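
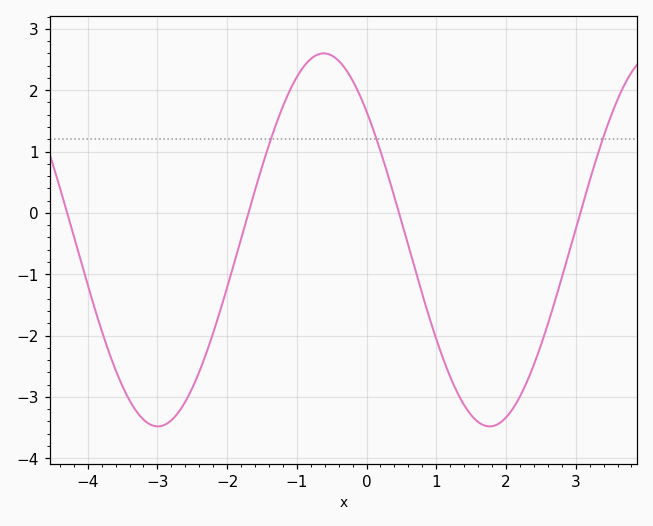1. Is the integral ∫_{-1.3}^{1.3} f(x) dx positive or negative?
positive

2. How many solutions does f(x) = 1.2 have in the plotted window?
3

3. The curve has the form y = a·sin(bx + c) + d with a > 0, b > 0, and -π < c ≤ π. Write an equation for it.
y = 3.04sin(1.3x + 2.4) - 0.44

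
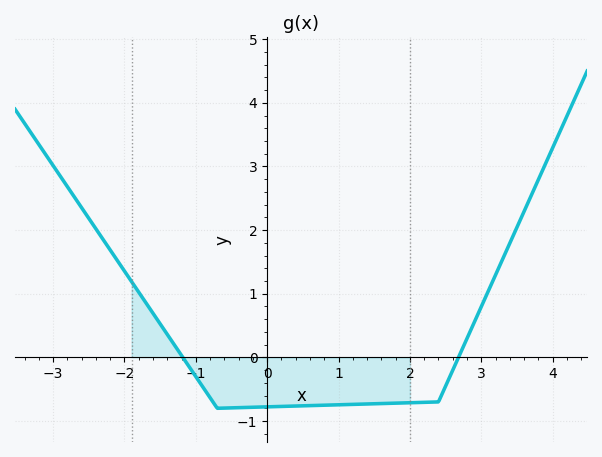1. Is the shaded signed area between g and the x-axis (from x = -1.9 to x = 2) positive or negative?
negative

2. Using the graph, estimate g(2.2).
-0.706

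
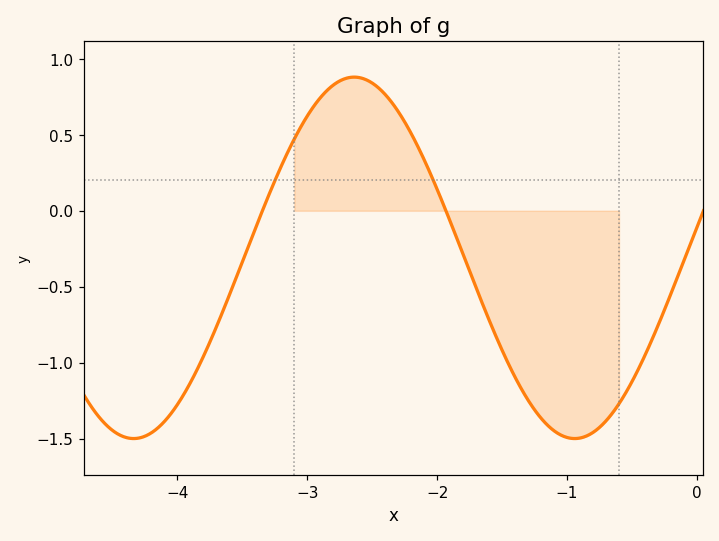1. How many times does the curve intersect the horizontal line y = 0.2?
2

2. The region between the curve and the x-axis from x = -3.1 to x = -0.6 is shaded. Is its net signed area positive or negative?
negative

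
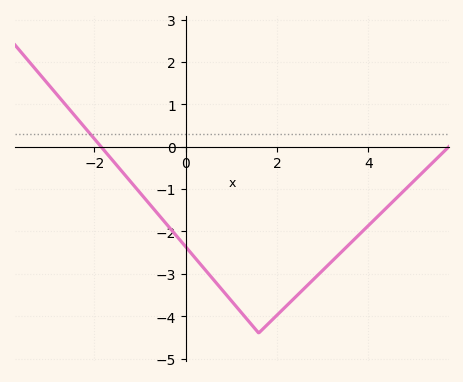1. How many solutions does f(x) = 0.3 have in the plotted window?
1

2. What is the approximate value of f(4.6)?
-1.23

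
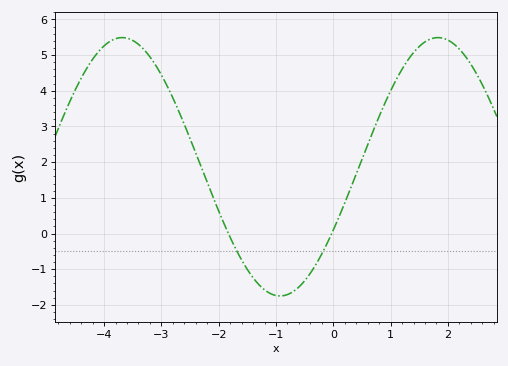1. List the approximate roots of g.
-1.8, 0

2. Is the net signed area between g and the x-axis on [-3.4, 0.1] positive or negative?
positive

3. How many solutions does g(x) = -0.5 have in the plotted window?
2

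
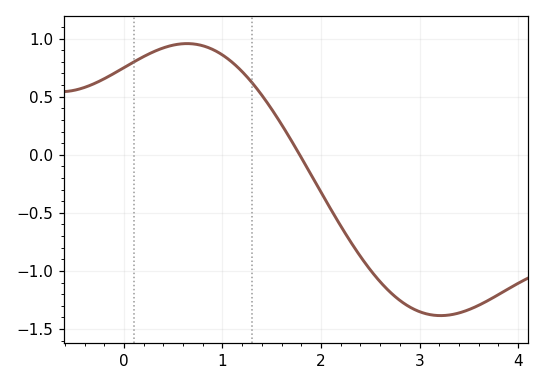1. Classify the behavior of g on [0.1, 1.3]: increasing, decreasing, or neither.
neither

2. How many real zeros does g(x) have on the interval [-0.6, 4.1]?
1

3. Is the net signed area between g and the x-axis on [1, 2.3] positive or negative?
positive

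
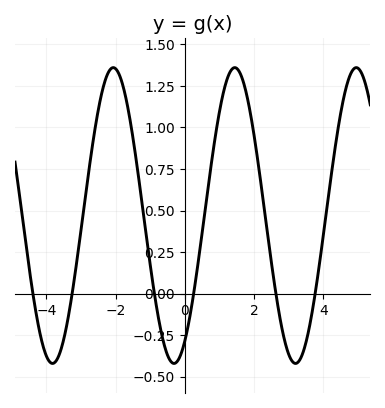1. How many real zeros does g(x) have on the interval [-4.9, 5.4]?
6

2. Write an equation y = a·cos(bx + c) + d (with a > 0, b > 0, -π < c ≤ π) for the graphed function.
y = 0.89cos(1.8x - 2.6) + 0.47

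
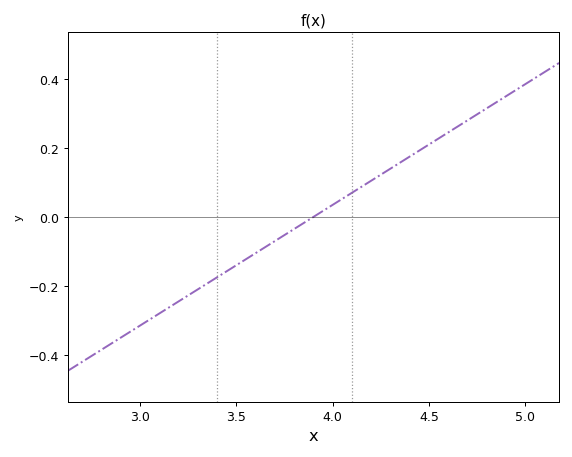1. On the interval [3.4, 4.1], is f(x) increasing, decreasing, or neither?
increasing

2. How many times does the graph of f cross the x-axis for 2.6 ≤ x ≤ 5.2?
1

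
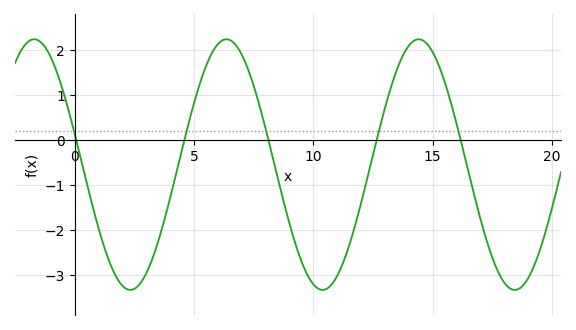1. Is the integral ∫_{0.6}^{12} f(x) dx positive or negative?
negative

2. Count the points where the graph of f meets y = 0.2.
5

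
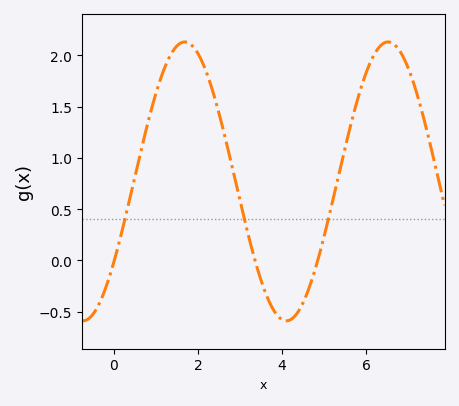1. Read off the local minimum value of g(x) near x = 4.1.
-0.59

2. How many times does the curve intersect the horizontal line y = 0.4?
3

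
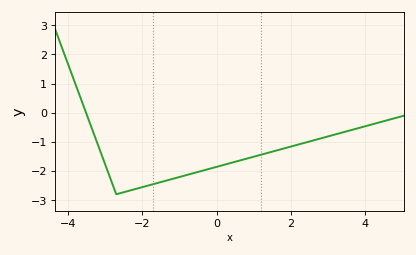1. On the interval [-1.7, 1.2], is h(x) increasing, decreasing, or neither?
increasing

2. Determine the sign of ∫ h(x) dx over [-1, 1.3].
negative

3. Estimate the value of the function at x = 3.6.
-0.608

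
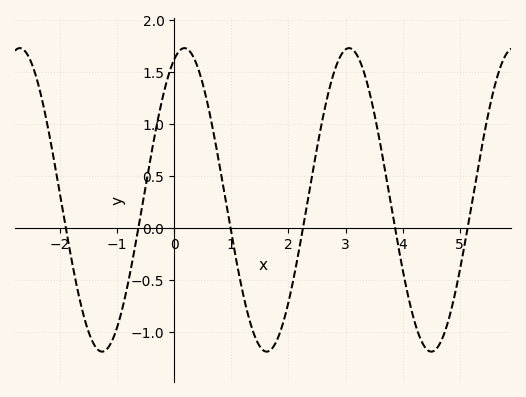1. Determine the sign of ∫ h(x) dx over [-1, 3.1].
positive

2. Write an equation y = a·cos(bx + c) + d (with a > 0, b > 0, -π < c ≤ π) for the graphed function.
y = 1.46cos(2.18x - 0.39) + 0.27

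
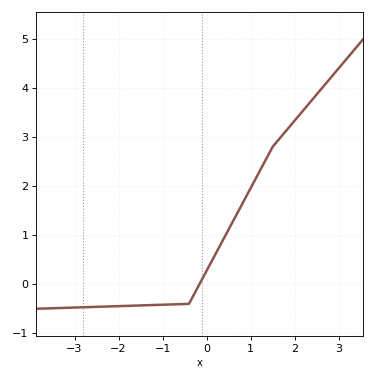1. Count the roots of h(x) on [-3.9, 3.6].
1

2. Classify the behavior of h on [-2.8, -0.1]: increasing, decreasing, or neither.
increasing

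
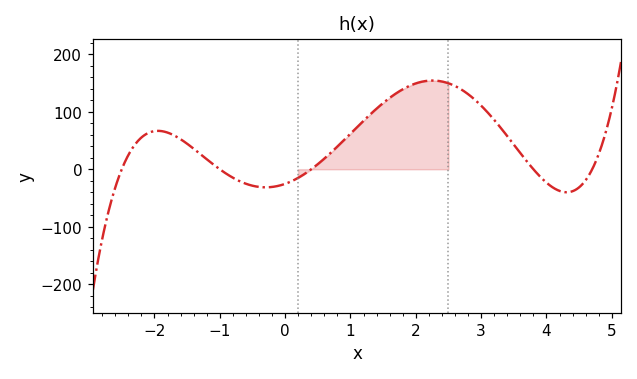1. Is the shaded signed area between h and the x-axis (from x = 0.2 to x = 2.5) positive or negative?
positive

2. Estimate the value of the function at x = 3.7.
13.7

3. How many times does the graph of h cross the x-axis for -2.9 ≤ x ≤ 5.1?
5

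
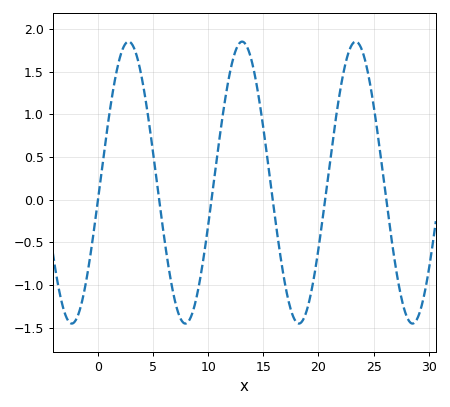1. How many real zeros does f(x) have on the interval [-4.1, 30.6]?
6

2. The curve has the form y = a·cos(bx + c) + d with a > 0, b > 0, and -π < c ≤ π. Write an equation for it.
y = 1.65cos(0.61x - 1.69) + 0.2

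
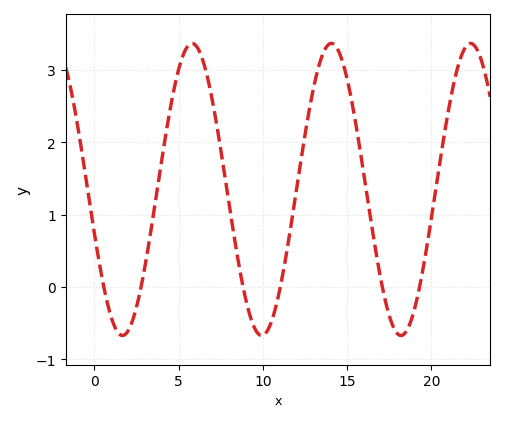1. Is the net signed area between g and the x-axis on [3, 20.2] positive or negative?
positive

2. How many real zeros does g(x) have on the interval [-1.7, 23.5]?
6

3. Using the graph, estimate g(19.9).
0.8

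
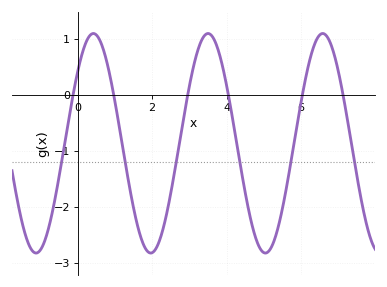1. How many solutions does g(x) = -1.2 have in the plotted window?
6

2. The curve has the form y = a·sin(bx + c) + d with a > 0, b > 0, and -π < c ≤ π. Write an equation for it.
y = 1.96sin(2.04x + 0.712) - 0.87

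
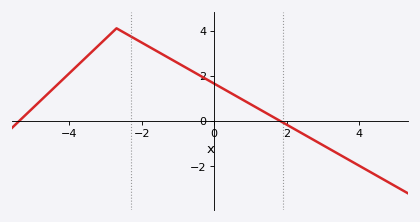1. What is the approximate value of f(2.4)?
-0.5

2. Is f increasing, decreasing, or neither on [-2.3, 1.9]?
decreasing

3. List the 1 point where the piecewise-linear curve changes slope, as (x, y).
(-2.7, 4.1)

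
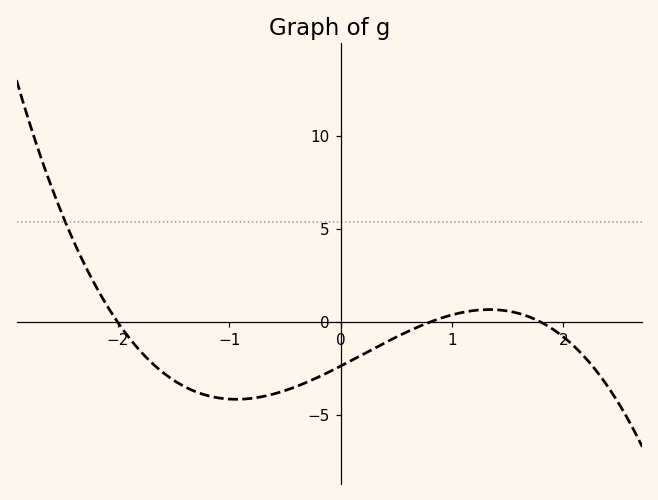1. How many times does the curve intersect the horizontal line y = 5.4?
1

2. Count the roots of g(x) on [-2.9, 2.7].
3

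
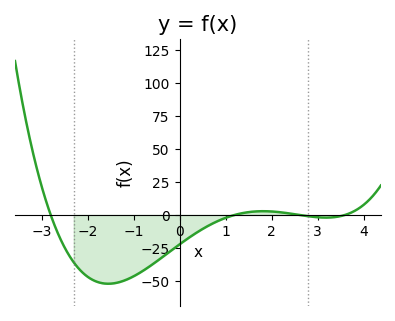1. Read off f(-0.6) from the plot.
-38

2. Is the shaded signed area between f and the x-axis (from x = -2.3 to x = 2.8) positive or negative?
negative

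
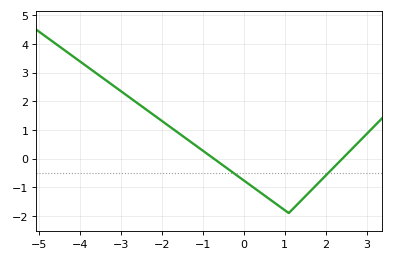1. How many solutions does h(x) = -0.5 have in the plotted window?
2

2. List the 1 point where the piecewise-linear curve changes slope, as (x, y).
(1.1, -1.9)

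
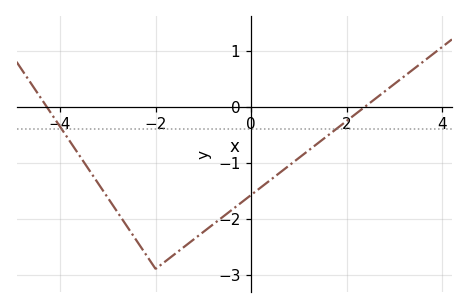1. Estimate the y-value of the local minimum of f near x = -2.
-2.9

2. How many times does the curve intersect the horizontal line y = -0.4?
2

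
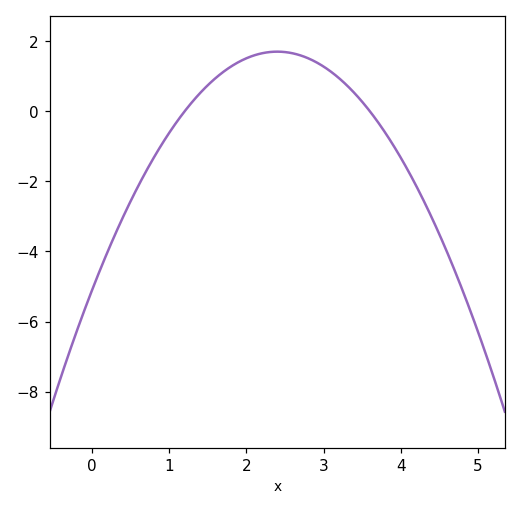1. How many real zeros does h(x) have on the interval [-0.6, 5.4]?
2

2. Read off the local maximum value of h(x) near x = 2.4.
1.6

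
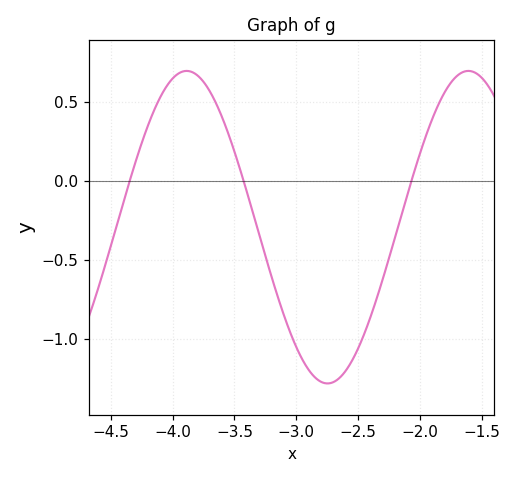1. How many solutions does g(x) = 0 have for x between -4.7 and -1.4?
3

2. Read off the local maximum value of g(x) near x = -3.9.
0.7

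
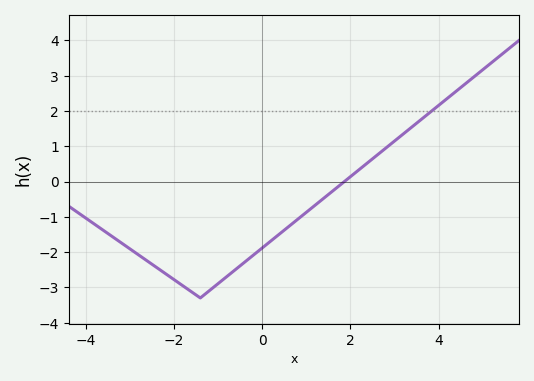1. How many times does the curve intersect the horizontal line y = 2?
1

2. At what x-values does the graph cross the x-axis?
1.87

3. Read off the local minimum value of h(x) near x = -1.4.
-3.3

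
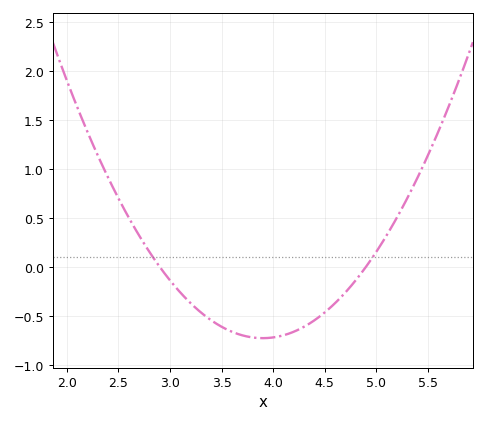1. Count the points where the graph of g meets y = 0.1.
2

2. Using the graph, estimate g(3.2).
-0.372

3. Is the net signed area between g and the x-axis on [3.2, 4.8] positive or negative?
negative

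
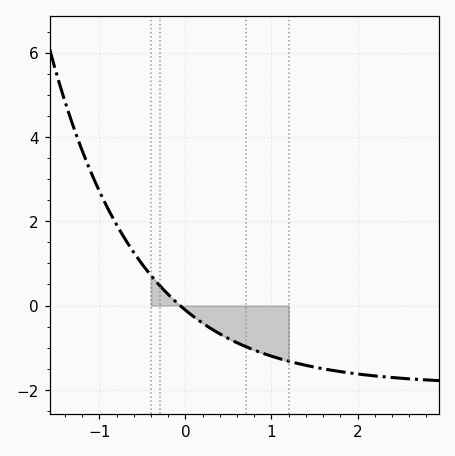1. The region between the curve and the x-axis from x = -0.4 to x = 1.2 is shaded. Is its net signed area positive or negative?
negative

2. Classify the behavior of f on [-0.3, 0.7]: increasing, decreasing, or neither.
decreasing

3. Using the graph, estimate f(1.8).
-1.6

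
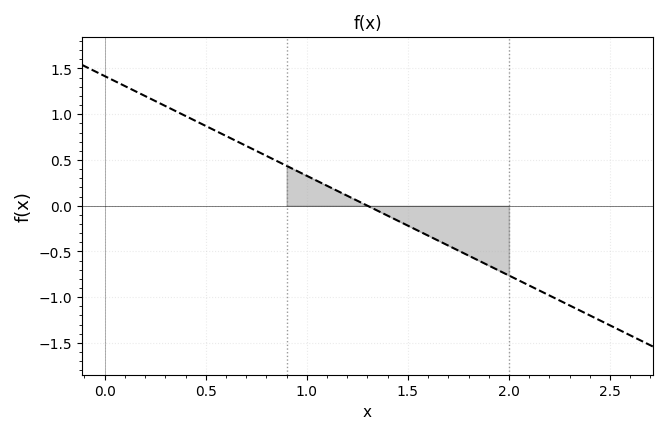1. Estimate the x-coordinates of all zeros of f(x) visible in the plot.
1.3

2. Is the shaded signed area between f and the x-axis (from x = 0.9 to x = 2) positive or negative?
negative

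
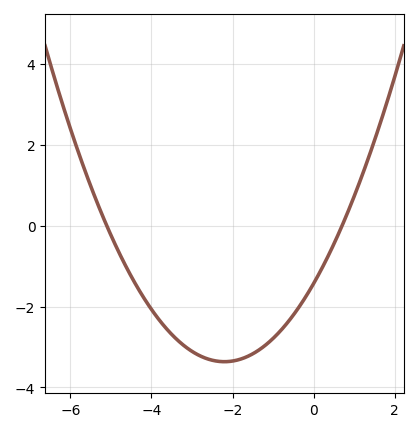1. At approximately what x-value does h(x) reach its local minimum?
-2.2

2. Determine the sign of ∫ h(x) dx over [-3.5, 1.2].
negative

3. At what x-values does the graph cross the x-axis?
-5.1, 0.7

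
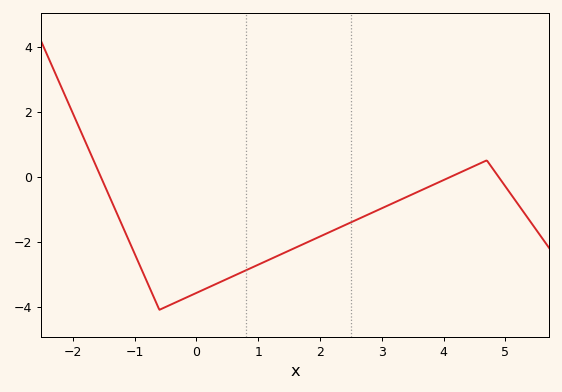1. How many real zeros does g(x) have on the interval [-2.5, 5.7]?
3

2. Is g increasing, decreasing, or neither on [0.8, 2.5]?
increasing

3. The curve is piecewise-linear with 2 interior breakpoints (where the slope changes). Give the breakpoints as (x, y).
(-0.6, -4.1); (4.7, 0.5)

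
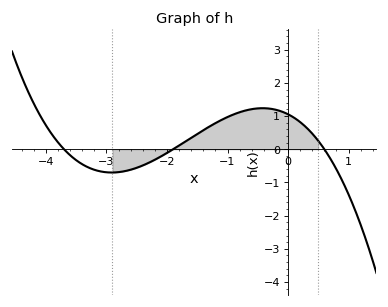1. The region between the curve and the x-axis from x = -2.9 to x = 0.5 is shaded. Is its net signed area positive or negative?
positive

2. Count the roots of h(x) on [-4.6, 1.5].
3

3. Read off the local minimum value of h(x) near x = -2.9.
-0.7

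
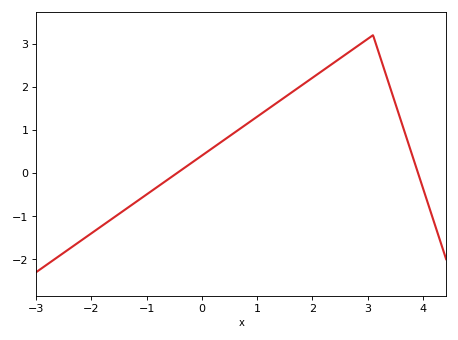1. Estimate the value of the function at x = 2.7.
2.84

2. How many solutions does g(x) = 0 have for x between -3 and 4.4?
2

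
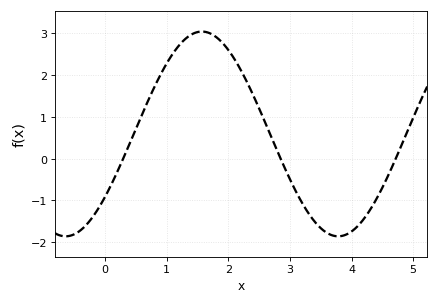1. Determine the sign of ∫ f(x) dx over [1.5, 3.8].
positive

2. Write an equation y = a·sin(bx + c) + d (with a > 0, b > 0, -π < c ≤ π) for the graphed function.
y = 2.45sin(1.4x - 0.66) + 0.59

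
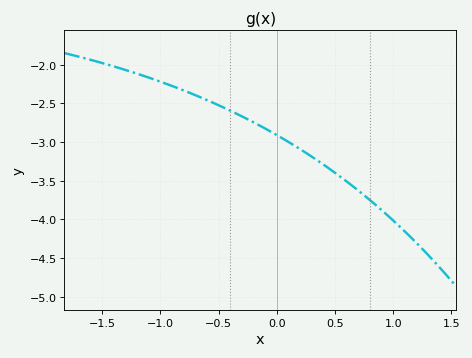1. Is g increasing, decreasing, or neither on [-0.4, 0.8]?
decreasing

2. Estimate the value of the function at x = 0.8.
-3.75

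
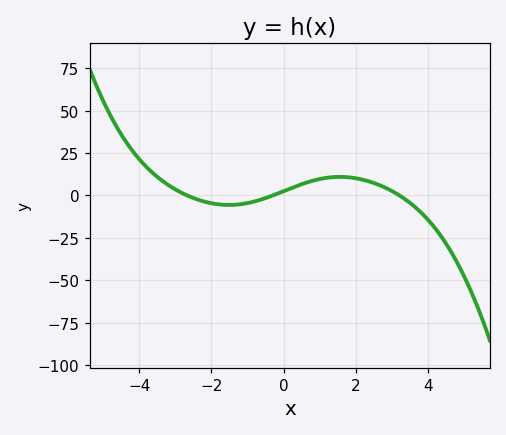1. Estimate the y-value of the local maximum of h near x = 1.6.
10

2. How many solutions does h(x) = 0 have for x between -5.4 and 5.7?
3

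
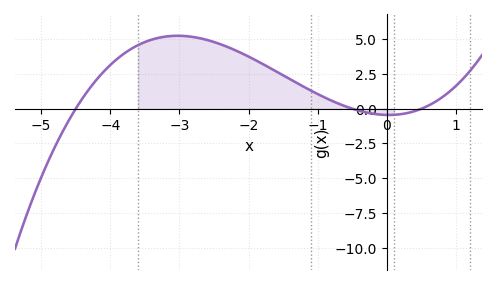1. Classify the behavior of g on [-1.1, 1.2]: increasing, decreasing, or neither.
neither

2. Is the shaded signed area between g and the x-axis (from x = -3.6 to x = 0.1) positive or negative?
positive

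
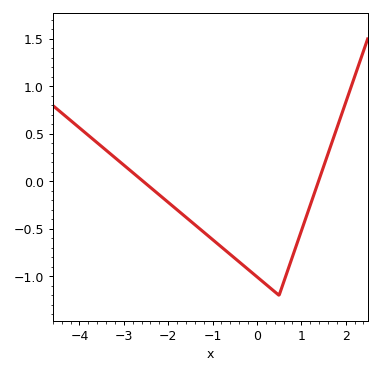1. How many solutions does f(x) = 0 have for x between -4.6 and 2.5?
2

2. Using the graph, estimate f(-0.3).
-0.886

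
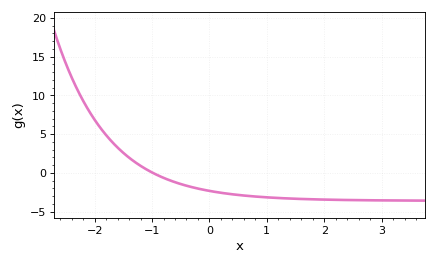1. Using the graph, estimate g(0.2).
-2.5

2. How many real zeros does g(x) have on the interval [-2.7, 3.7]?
1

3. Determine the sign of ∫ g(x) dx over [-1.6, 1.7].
negative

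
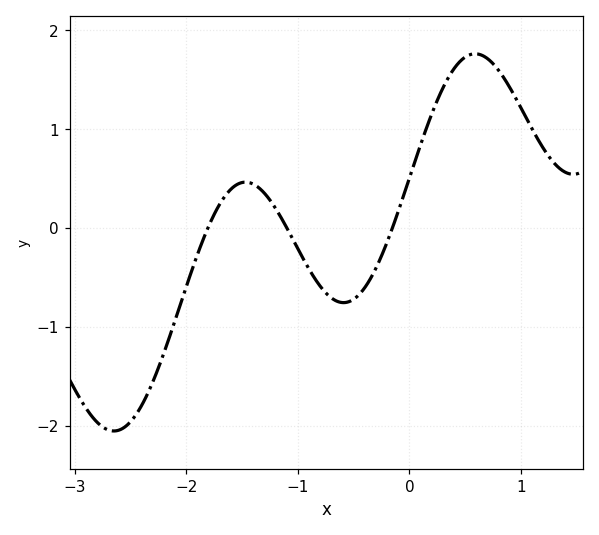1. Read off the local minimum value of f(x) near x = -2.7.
-2.1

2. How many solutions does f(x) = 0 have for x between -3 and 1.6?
3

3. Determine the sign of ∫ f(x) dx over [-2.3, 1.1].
positive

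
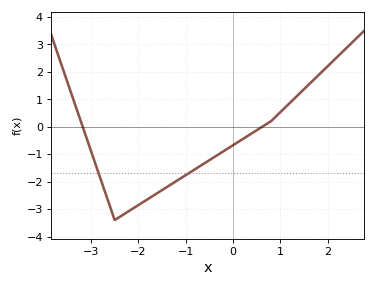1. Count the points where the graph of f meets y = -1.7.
2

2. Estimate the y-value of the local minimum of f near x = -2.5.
-3.4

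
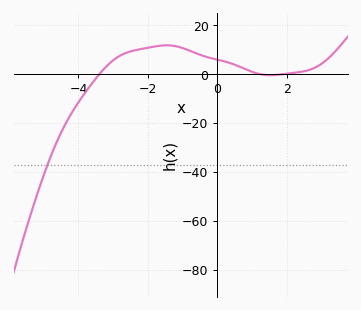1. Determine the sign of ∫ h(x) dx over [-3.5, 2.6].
positive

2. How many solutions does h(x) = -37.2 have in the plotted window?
1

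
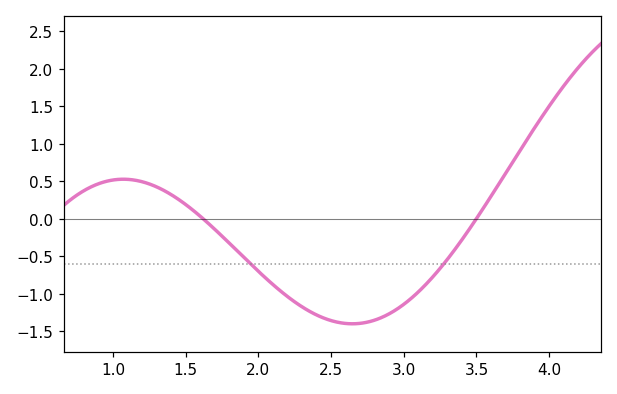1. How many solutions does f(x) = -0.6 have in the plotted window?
2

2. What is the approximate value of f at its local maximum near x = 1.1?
0.526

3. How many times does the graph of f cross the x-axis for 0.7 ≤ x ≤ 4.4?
2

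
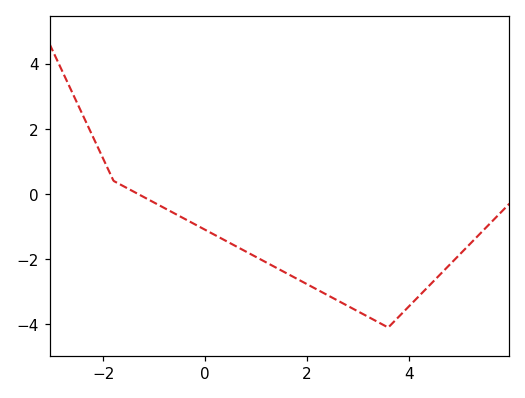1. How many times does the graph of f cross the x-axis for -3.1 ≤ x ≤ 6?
1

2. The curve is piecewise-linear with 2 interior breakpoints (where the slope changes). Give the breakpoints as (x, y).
(-1.8, 0.4); (3.6, -4.1)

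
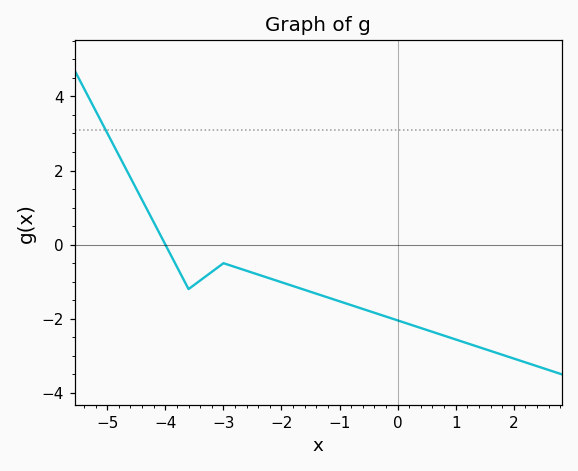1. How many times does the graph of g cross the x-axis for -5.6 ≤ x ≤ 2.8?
1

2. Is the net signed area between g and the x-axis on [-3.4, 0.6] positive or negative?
negative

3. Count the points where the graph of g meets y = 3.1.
1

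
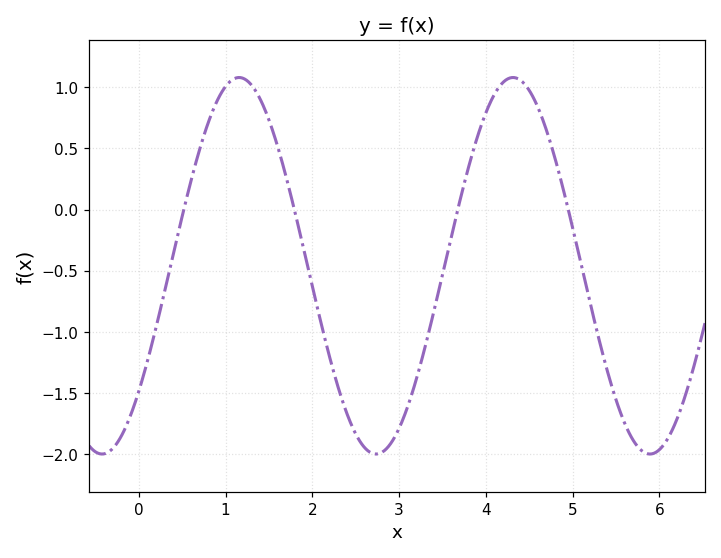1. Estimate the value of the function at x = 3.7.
0.069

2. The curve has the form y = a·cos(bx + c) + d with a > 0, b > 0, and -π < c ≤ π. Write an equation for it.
y = 1.54cos(1.99x - 2.3) - 0.46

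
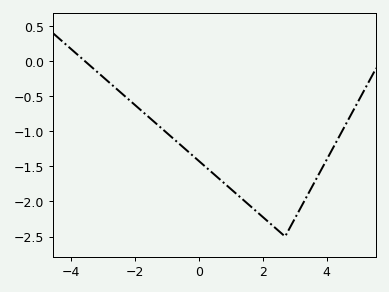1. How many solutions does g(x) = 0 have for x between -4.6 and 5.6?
1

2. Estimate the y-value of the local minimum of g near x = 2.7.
-2.5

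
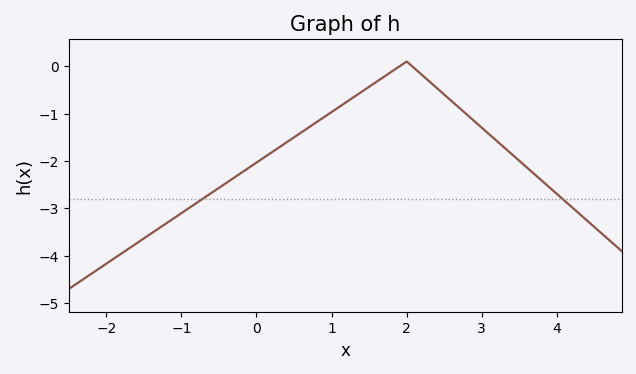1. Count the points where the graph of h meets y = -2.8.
2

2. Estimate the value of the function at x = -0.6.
-2.7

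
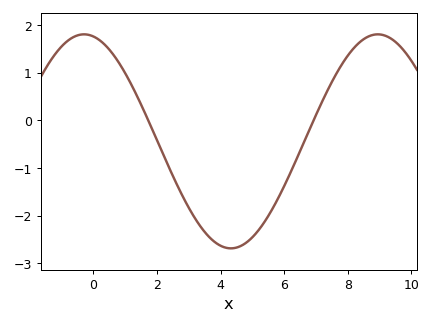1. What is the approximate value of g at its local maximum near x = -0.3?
1.8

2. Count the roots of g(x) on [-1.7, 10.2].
2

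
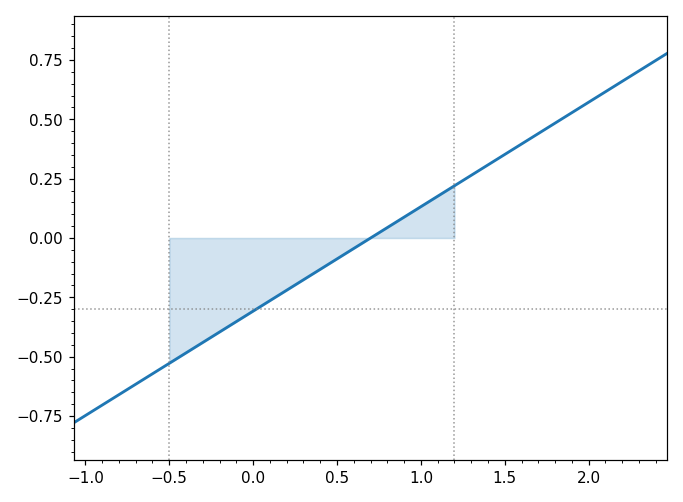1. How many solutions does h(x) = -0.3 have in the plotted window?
1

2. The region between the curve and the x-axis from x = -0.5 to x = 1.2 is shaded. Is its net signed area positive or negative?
negative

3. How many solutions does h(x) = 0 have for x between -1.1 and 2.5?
1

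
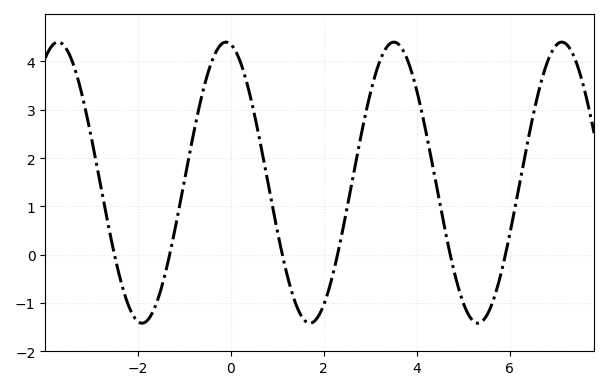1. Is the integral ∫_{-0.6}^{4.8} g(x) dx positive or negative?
positive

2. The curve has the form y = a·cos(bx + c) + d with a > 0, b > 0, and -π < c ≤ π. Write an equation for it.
y = 2.91cos(1.74x + 0.172) + 1.49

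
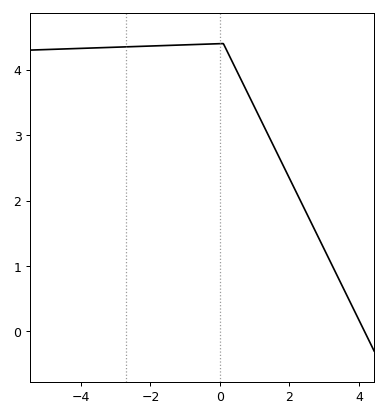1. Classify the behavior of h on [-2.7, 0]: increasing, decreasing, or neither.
increasing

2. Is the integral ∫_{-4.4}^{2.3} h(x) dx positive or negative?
positive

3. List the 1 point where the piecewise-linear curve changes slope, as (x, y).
(0.1, 4.4)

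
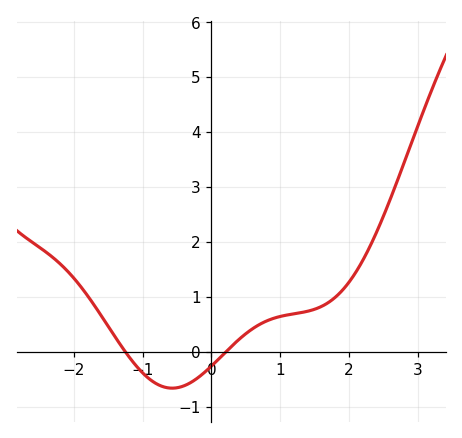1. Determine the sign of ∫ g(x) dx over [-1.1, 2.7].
positive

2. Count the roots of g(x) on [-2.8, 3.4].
2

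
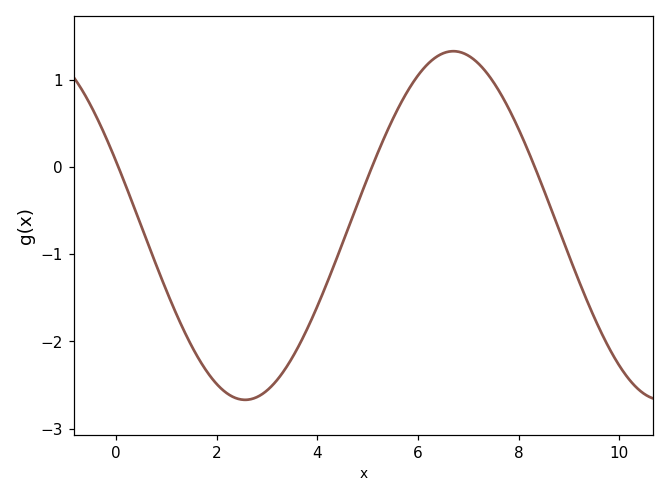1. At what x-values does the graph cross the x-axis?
0.053, 5.09, 8.32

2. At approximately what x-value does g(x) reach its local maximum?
6.7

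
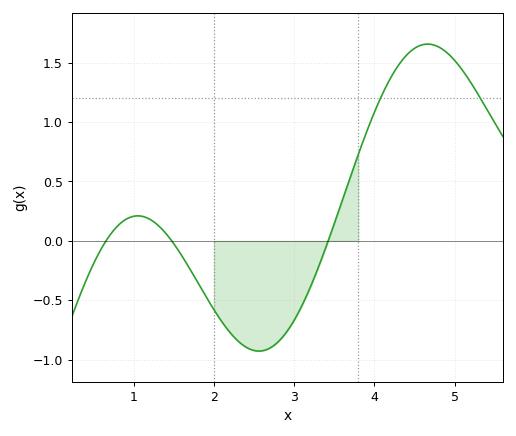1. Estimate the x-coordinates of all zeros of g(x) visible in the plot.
0.655, 1.47, 3.42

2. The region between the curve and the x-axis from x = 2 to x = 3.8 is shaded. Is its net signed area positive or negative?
negative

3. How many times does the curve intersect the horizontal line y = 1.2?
2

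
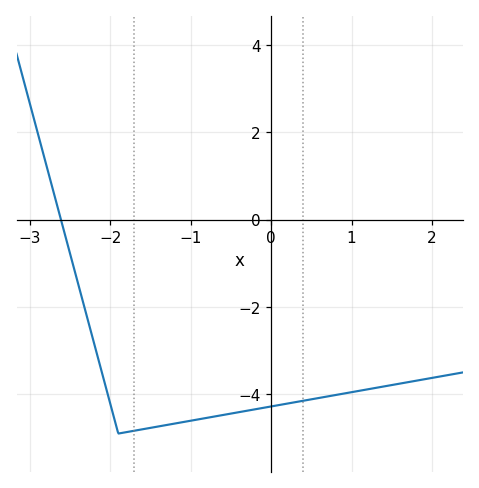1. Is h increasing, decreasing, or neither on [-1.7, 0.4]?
increasing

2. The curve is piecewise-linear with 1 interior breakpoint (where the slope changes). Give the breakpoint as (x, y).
(-1.9, -4.9)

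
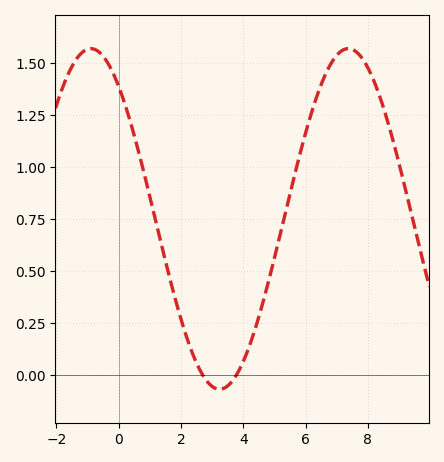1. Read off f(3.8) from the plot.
0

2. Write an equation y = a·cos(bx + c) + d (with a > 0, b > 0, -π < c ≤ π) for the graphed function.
y = 0.82cos(0.76x + 0.68) + 0.75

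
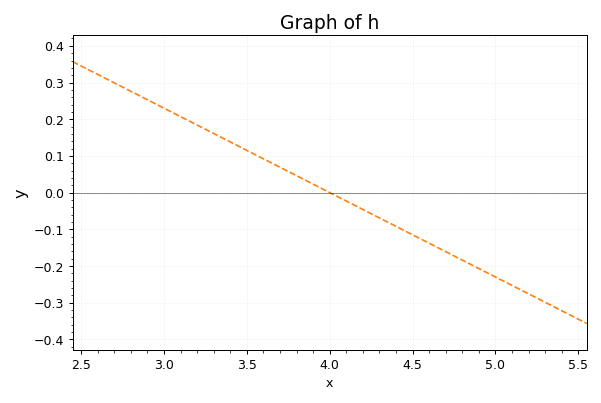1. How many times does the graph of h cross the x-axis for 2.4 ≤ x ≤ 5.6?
1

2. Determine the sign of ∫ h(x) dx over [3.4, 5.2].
negative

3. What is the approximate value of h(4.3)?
-0.07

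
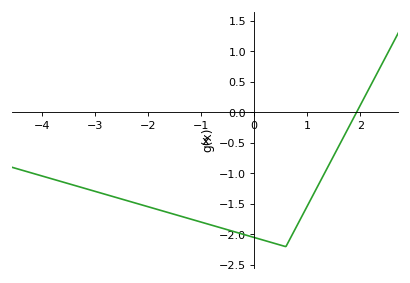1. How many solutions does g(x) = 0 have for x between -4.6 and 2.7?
1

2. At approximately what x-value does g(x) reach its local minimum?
0.6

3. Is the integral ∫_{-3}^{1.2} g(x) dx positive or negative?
negative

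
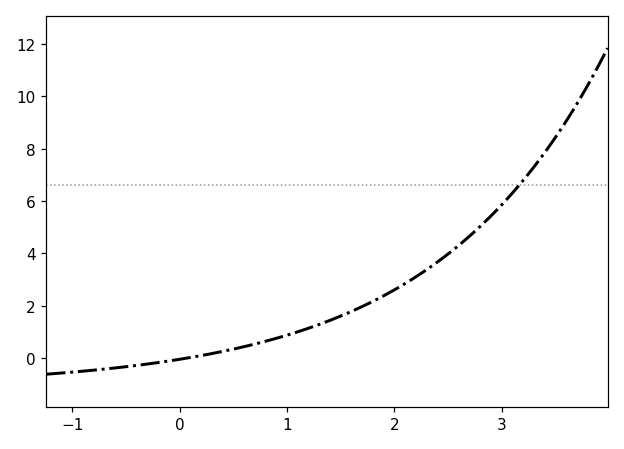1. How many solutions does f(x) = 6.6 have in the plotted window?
1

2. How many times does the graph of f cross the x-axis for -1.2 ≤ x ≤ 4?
1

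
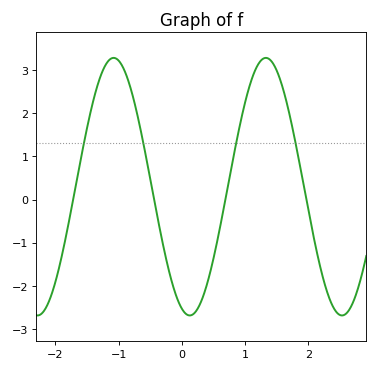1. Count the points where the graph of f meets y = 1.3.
4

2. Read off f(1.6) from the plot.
2.6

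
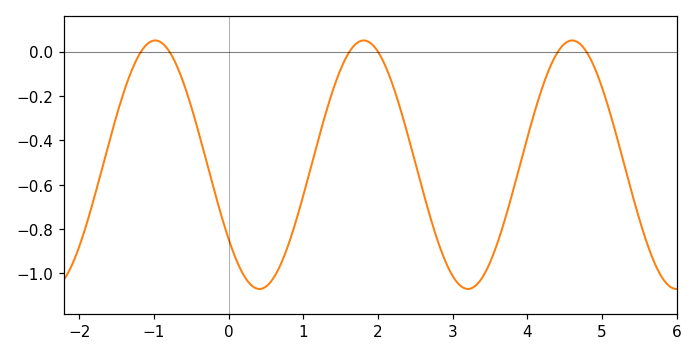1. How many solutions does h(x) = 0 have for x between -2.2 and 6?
6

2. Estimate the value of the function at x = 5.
-0.16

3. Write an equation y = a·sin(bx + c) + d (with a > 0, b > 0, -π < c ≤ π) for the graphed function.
y = 0.56sin(2.2x - 2.5) - 0.51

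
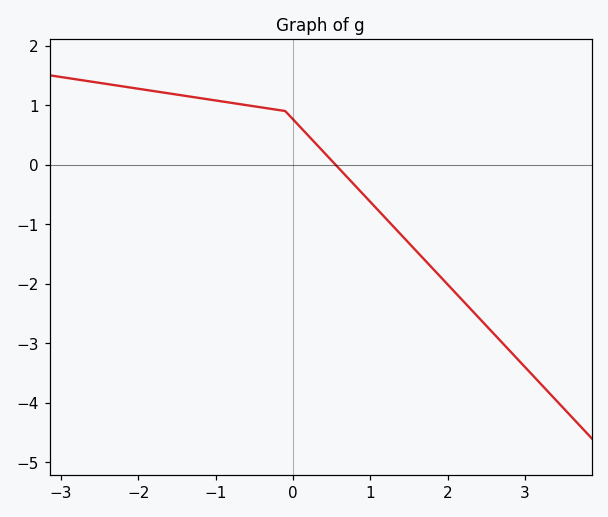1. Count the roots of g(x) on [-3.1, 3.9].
1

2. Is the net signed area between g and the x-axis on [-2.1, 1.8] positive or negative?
positive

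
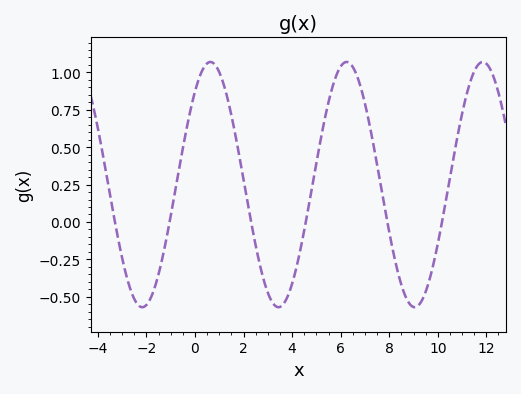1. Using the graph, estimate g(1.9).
0.374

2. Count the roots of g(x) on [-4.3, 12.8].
6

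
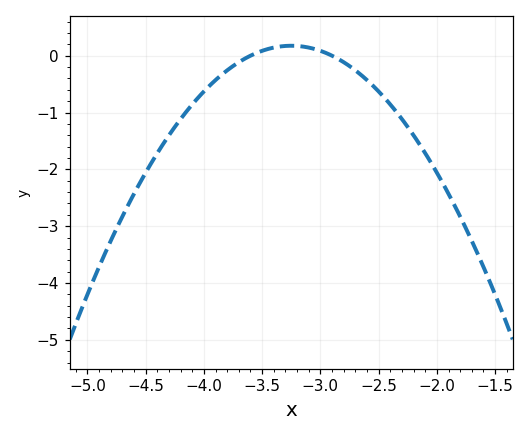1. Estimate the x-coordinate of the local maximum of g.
-3.25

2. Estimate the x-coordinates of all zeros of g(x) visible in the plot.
-3.6, -2.9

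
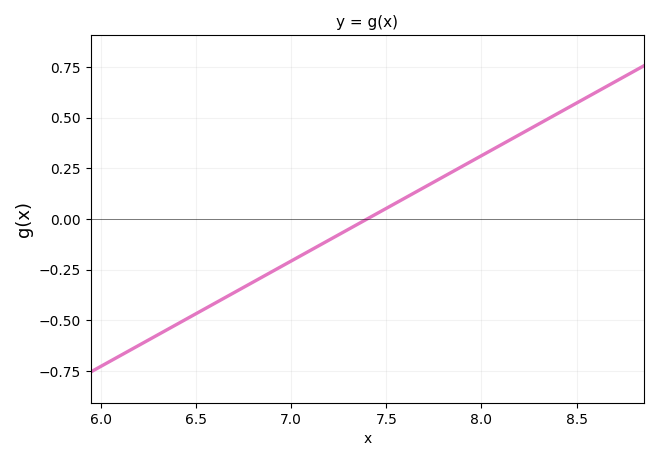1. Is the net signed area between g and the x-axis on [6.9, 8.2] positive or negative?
positive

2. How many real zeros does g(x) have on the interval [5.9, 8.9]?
1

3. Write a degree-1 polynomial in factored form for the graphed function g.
y = 0.52(x - 7.4)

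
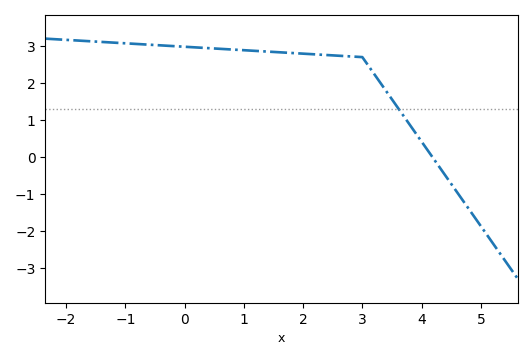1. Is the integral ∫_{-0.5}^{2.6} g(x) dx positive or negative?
positive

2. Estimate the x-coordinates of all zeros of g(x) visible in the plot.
4.2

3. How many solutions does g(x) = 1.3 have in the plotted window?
1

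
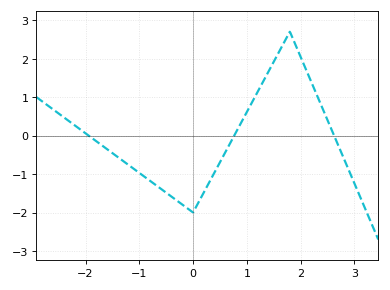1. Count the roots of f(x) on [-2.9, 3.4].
3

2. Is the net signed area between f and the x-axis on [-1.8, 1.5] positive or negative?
negative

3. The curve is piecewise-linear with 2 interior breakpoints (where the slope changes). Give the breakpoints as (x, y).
(0, -2); (1.8, 2.7)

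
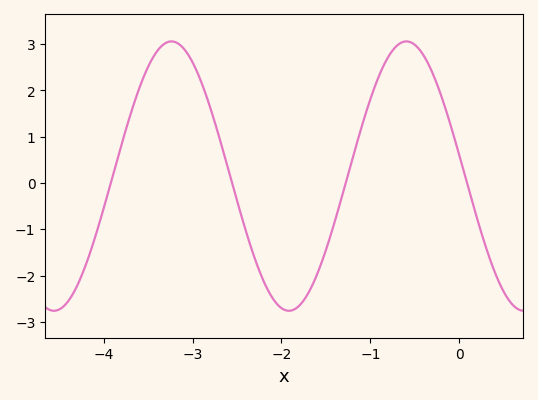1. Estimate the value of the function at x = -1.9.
-2.8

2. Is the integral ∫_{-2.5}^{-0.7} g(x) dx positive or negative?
negative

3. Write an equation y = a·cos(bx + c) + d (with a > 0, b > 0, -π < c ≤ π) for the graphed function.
y = 2.91cos(2.4x + 1.4) + 0.15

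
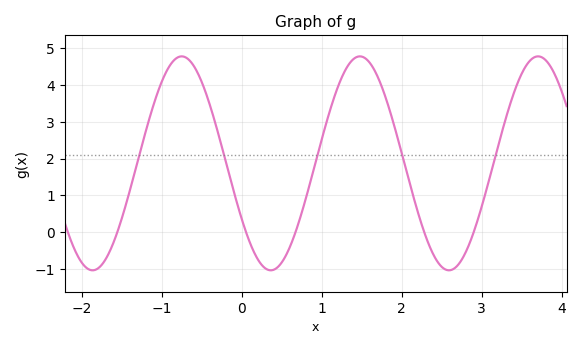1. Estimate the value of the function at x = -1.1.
3.5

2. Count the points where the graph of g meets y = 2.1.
5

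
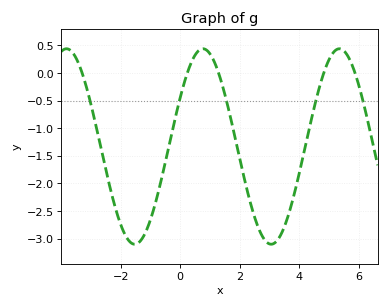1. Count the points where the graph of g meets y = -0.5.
5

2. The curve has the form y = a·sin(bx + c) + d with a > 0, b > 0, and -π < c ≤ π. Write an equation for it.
y = 1.77sin(1.37x + 0.52) - 1.33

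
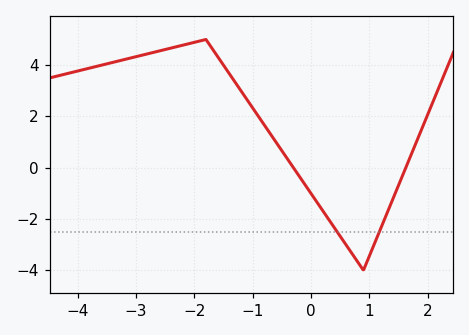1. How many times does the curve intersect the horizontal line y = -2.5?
2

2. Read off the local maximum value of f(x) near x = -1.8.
5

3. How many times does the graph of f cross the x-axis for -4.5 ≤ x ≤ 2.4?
2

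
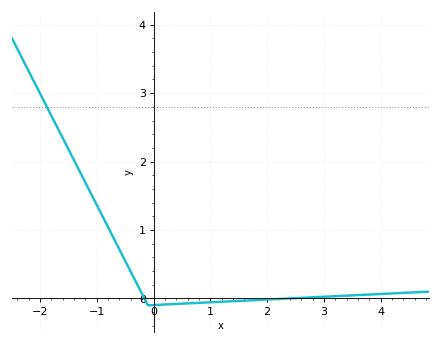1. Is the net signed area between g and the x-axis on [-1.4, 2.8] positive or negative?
positive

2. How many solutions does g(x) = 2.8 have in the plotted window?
1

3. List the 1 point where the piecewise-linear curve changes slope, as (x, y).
(-0.1, -0.1)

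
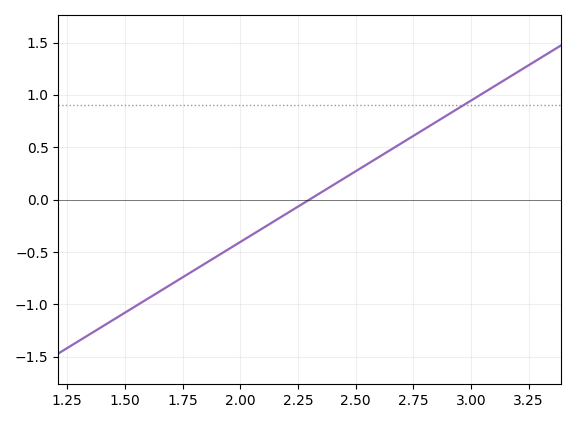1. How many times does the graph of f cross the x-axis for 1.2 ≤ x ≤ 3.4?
1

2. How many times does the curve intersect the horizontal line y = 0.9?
1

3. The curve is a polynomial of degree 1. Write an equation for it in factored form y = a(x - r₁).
y = 1.35(x - 2.3)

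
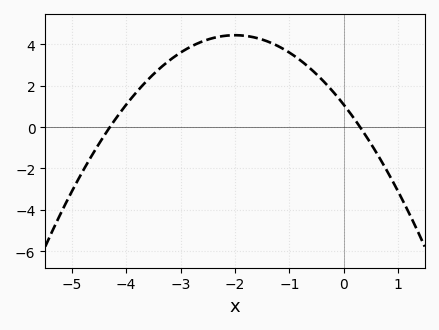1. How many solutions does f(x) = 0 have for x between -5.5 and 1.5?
2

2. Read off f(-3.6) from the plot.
2.29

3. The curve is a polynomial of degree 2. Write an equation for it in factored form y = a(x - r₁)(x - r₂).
y = -0.84(x + 4.3)(x - 0.3)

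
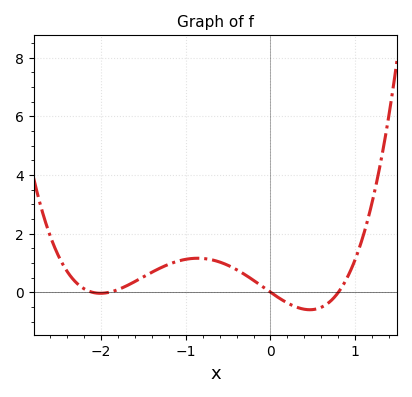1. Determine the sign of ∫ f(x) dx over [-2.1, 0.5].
positive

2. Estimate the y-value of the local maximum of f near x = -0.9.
1.16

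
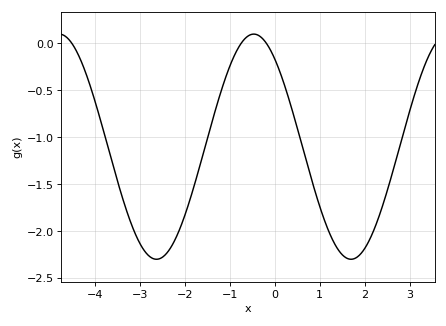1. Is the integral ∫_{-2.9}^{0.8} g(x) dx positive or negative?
negative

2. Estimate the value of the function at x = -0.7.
0.034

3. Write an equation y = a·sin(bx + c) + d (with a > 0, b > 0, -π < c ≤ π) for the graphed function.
y = 1.2sin(1.45x + 2.25) - 1.1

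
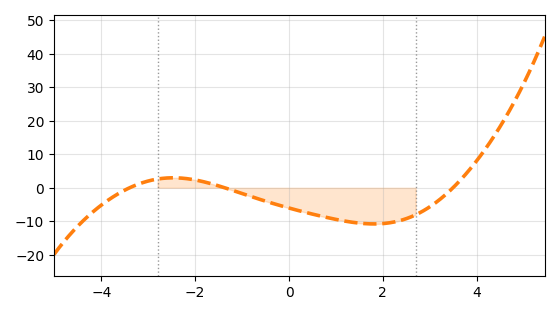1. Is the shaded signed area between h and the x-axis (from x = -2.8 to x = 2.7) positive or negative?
negative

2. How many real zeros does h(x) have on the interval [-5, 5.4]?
3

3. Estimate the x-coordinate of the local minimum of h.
1.8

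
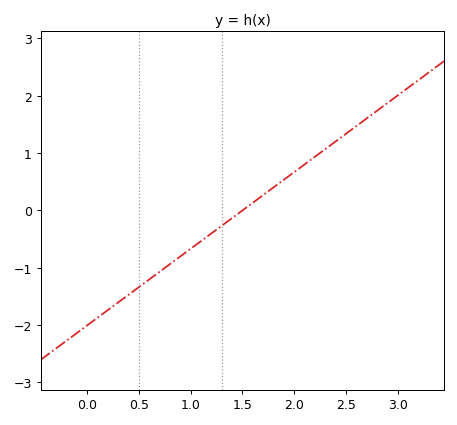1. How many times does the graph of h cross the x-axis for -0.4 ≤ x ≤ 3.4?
1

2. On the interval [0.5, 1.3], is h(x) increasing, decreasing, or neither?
increasing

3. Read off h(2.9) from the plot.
1.88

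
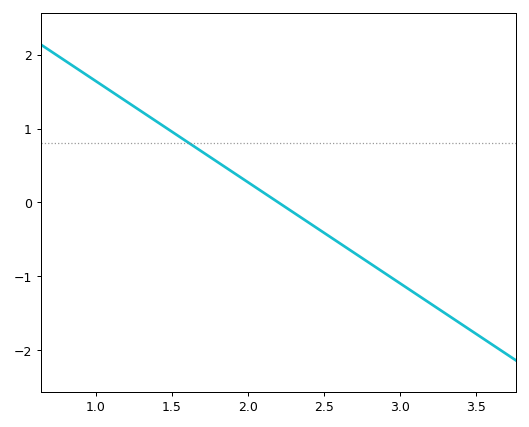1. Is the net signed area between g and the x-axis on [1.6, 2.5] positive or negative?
positive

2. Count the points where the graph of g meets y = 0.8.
1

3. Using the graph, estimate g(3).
-1.1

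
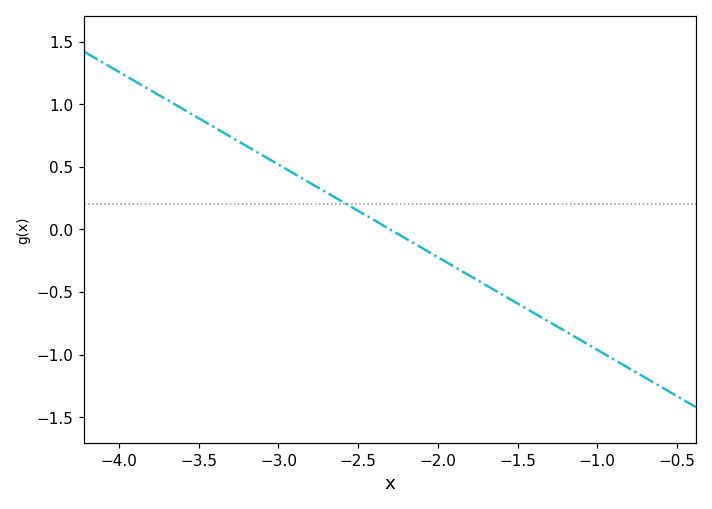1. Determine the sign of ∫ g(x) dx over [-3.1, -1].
negative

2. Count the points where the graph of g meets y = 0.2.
1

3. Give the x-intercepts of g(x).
-2.3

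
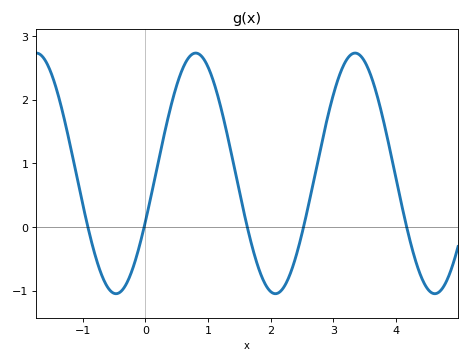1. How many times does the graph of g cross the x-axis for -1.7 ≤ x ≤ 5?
5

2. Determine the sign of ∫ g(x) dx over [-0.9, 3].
positive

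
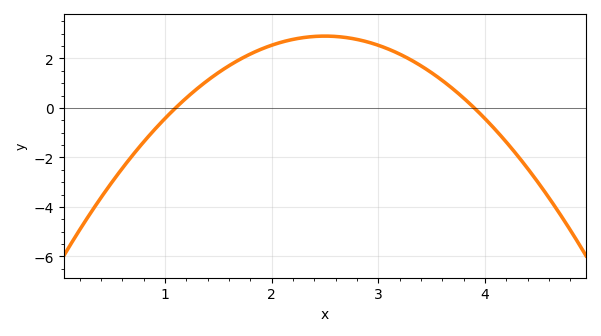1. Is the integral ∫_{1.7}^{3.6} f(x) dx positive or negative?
positive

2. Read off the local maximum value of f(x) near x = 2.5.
2.9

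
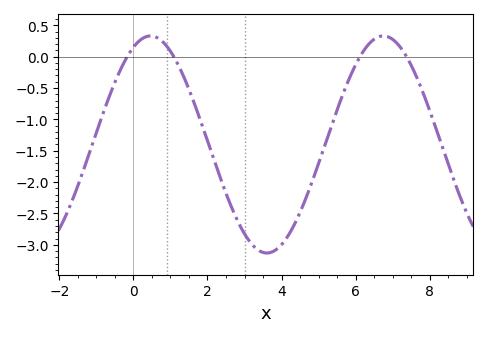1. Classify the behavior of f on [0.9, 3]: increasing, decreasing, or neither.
decreasing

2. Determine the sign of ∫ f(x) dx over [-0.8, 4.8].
negative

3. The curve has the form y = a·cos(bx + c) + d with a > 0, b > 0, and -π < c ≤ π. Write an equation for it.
y = 1.73cos(1x - 0.46) - 1.4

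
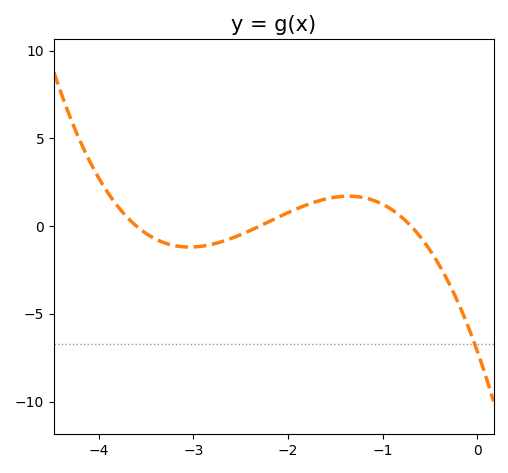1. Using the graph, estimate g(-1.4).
1.5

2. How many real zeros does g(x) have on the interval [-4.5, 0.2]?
3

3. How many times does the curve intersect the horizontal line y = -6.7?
1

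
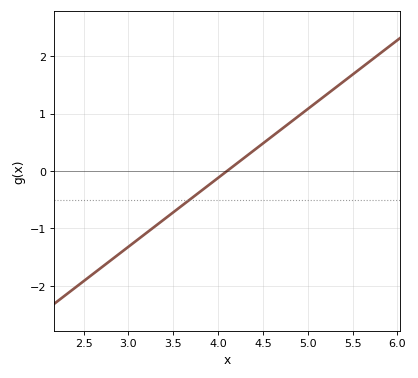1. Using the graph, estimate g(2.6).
-1.8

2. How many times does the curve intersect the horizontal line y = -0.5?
1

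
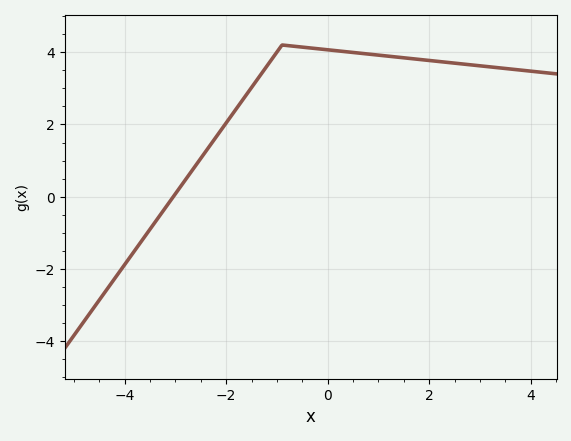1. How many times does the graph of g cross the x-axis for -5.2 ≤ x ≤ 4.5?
1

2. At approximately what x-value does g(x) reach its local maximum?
-0.8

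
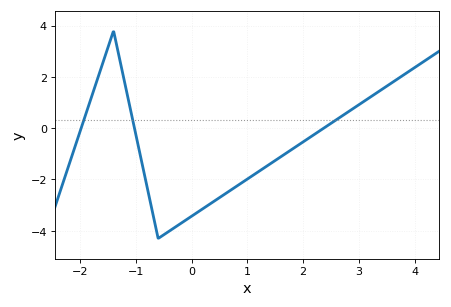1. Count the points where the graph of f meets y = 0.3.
3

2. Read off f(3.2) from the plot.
1.2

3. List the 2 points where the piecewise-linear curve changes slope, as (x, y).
(-1.4, 3.8); (-0.6, -4.3)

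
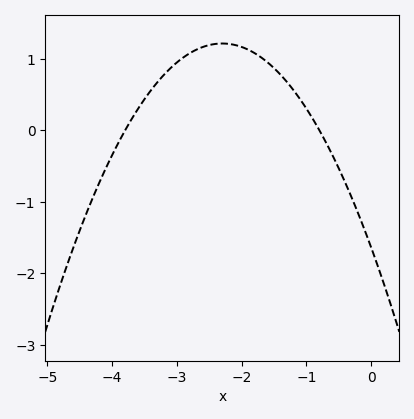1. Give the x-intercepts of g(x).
-3.8, -0.8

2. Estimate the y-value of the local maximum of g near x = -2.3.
1.21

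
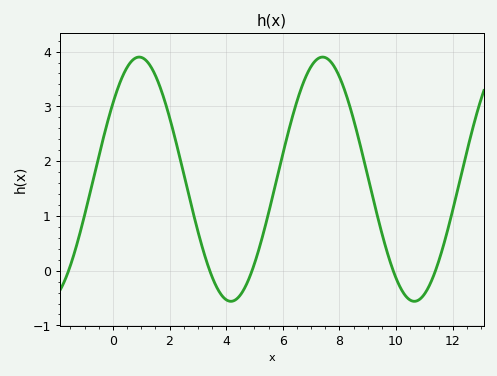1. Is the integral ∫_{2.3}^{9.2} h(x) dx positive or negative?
positive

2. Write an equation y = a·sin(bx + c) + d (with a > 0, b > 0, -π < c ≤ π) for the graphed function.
y = 2.23sin(0.97x + 0.67) + 1.67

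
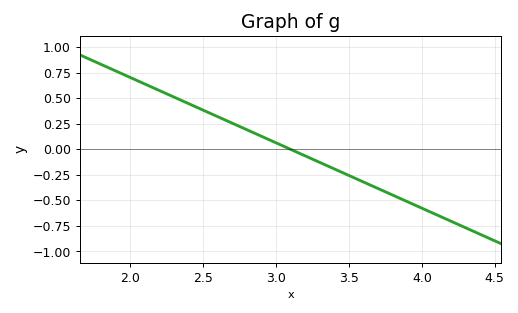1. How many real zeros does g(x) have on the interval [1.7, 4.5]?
1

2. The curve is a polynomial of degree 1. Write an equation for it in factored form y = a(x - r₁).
y = -0.64(x - 3.1)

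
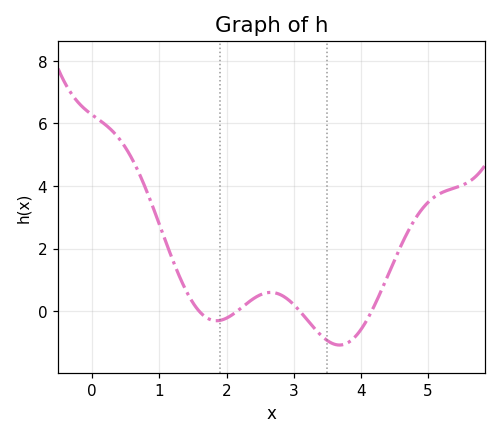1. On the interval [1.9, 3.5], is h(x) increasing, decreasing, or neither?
neither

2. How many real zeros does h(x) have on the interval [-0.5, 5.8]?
4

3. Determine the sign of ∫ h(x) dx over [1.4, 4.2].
negative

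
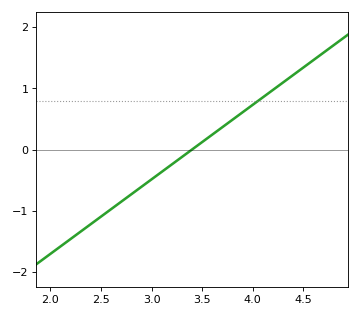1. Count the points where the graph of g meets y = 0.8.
1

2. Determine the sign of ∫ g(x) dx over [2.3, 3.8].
negative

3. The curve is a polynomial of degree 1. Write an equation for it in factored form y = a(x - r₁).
y = 1.22(x - 3.4)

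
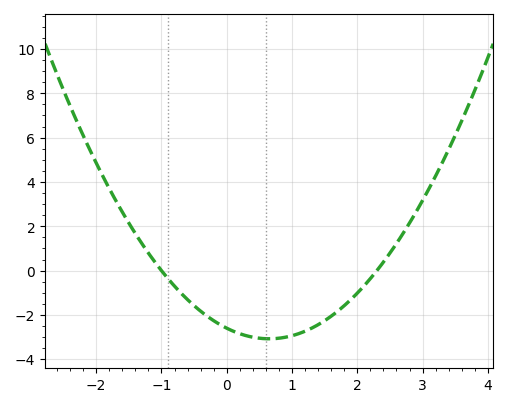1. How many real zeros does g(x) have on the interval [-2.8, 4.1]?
2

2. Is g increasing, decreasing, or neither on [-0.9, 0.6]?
decreasing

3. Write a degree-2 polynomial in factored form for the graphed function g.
y = 1.13(x + 1)(x - 2.3)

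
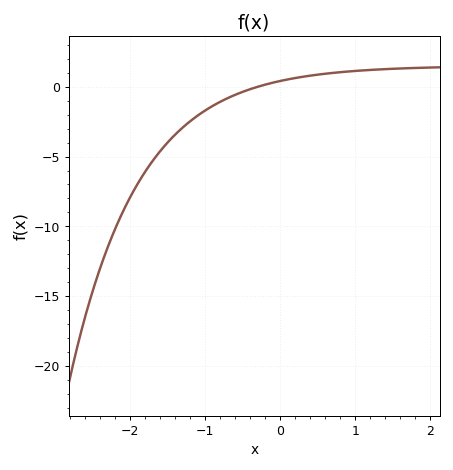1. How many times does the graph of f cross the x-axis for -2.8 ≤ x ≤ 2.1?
1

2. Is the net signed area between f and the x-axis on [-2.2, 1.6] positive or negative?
negative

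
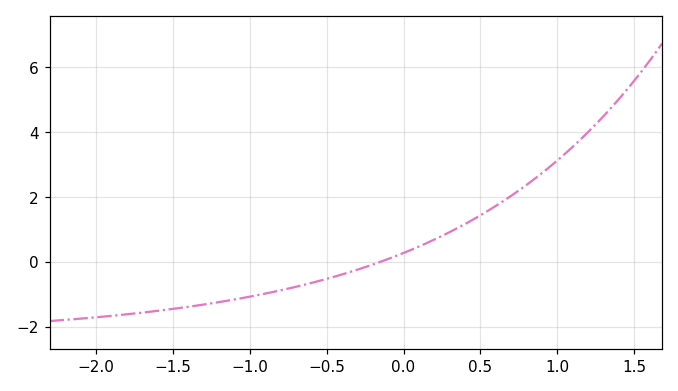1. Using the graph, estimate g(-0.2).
-0.085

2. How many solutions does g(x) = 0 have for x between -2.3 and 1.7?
1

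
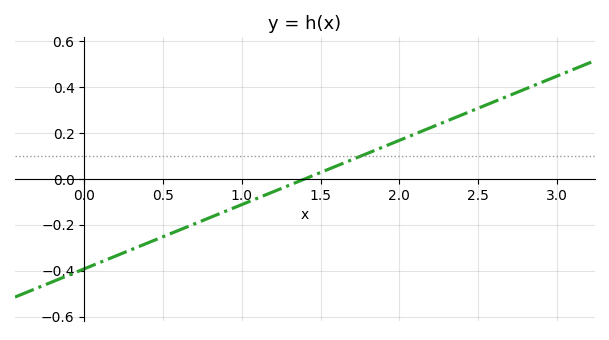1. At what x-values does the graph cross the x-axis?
1.4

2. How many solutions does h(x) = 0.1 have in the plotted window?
1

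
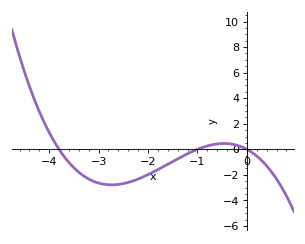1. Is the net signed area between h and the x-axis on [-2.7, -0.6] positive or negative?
negative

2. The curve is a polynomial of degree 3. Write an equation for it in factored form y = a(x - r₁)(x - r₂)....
y = -0.55(x + 3.8)(x + 1)(x - 0)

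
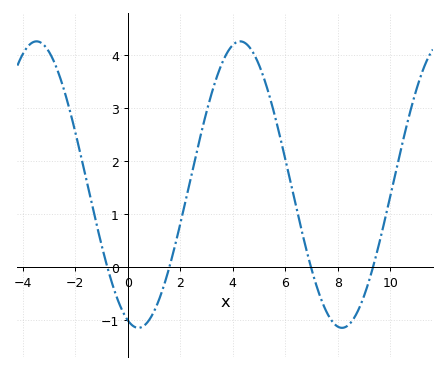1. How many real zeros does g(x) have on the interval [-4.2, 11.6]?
4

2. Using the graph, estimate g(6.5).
1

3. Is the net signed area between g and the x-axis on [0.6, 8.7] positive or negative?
positive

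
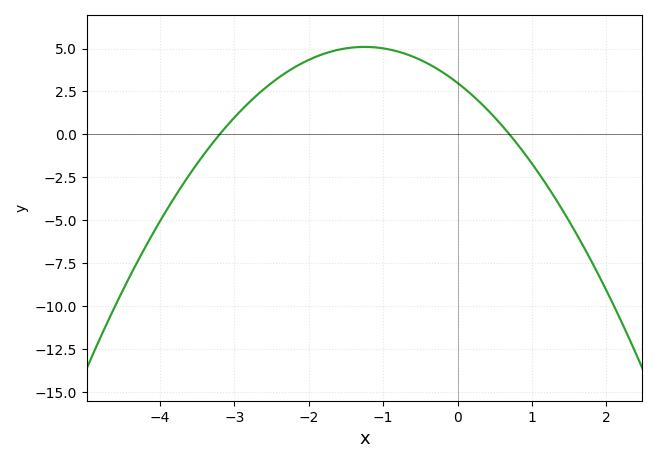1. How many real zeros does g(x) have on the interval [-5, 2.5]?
2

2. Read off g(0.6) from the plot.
0.5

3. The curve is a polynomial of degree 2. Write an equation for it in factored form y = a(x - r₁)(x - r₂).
y = -1.34(x + 3.2)(x - 0.7)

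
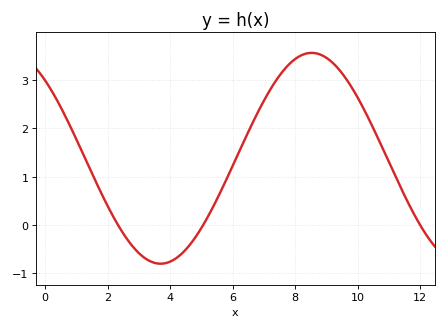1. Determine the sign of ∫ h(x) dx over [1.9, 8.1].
positive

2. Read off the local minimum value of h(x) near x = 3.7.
-0.8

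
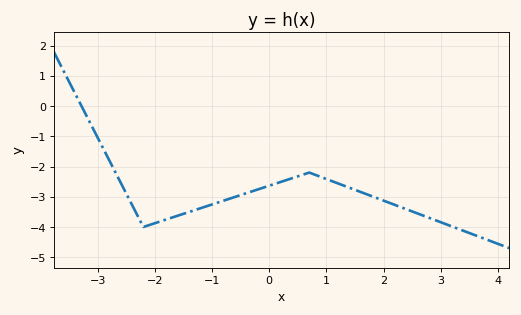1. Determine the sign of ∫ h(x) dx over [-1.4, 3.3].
negative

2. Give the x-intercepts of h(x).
-3.2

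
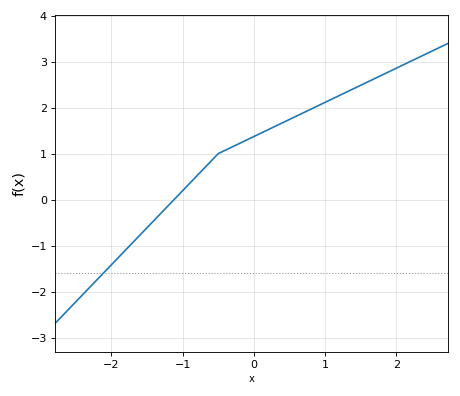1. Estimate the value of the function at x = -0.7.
0.677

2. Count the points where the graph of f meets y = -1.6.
1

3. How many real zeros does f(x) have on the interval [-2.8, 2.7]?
1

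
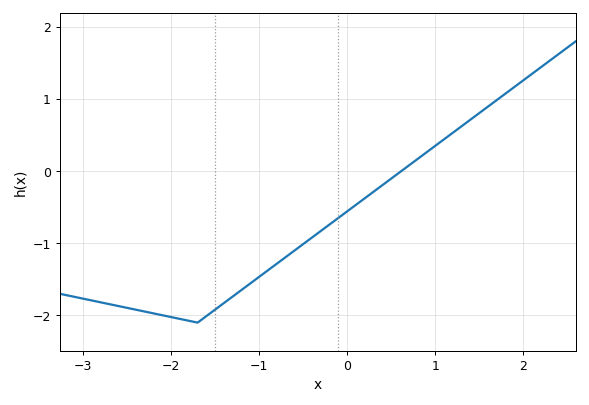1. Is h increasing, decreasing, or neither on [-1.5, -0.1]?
increasing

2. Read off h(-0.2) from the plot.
-0.7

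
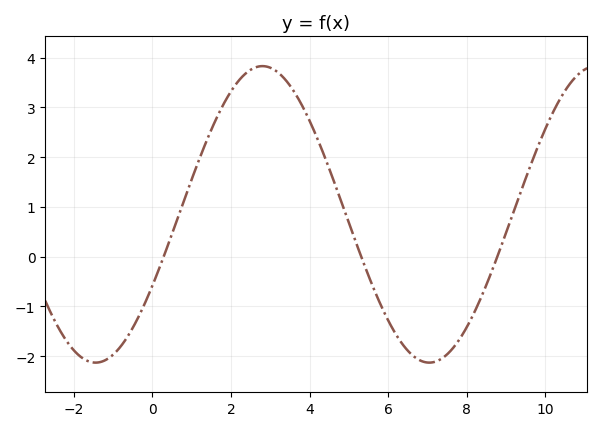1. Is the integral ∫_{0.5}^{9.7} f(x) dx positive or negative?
positive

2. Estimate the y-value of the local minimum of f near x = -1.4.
-2.1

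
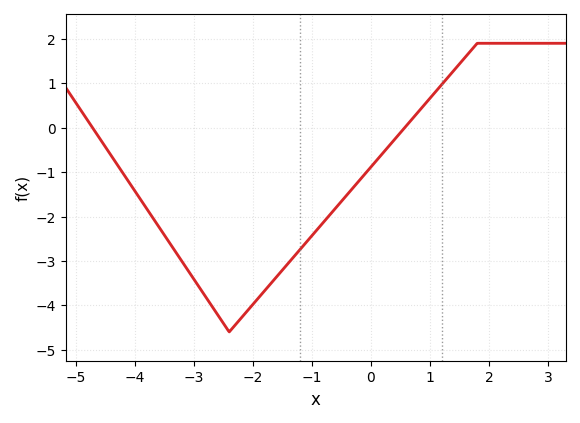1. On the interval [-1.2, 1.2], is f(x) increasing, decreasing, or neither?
increasing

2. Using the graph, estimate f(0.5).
-0.112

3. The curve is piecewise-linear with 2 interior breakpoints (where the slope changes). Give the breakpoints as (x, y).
(-2.4, -4.6); (1.8, 1.9)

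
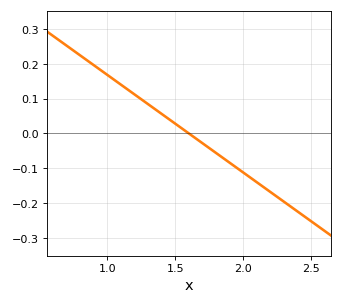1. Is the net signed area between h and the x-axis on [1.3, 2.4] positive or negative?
negative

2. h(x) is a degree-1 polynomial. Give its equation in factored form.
y = -0.28(x - 1.6)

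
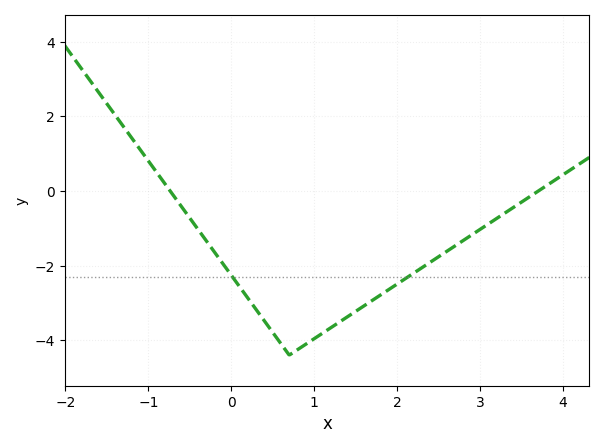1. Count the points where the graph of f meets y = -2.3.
2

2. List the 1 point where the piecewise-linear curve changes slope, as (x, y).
(0.7, -4.4)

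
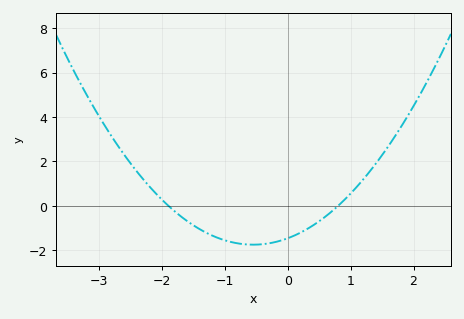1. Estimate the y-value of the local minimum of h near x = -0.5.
-1.8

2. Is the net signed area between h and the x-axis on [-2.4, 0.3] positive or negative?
negative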